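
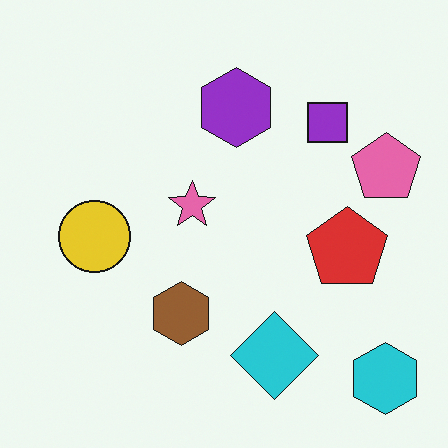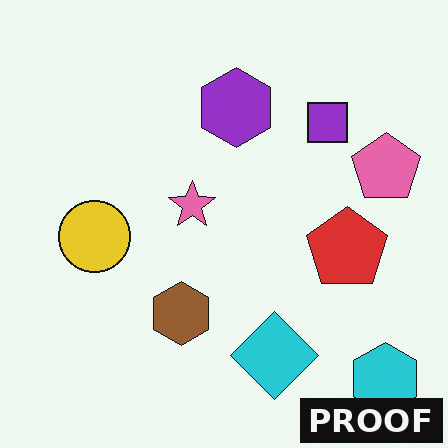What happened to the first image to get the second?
This is the original image watermarked with the text "PROOF" in the lower-right corner.

A dark label reading "PROOF" appears in the lower-right corner.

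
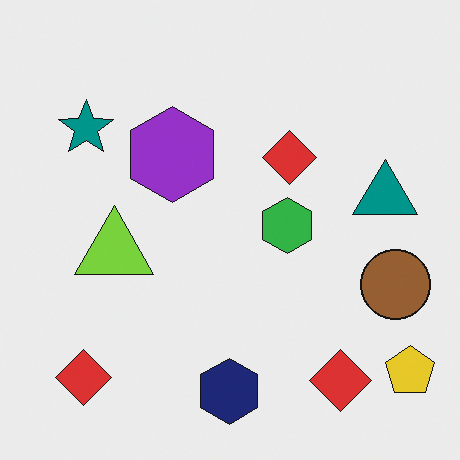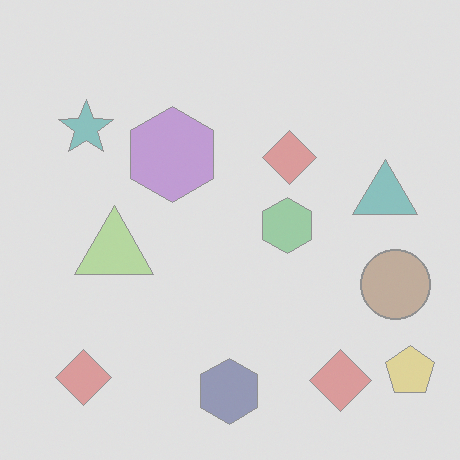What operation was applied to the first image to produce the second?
It was washed out (contrast reduced).

Tones are pushed toward mid-grey across the whole image — a global contrast change.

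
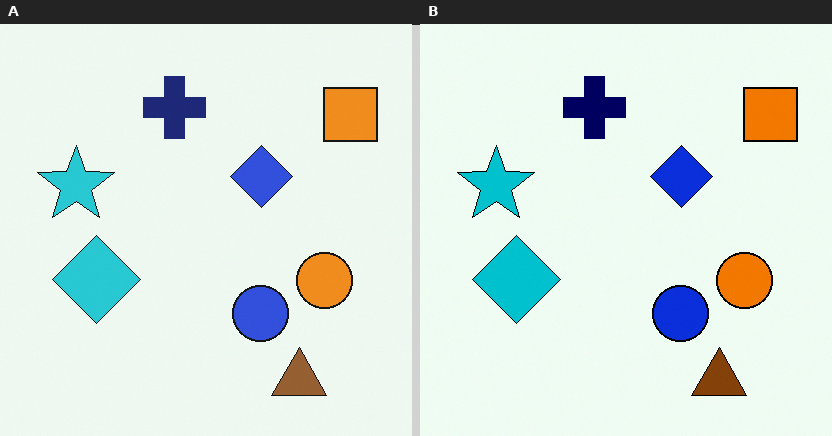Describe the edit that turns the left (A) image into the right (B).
This is the original image given slightly increased contrast.

Tones are pushed away from mid-grey across the whole image — a global contrast change.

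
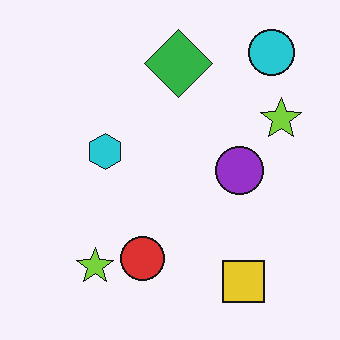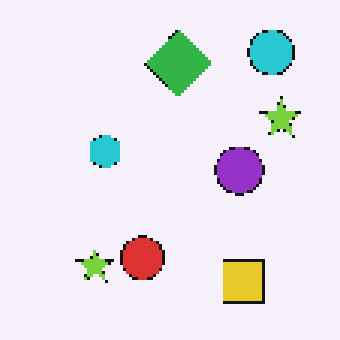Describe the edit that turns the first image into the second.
It was lightly pixelated (a mild mosaic effect).

Shapes are reduced to large square blocks; fine edges and outlines are lost — a downscale-then-upscale (mosaic) effect.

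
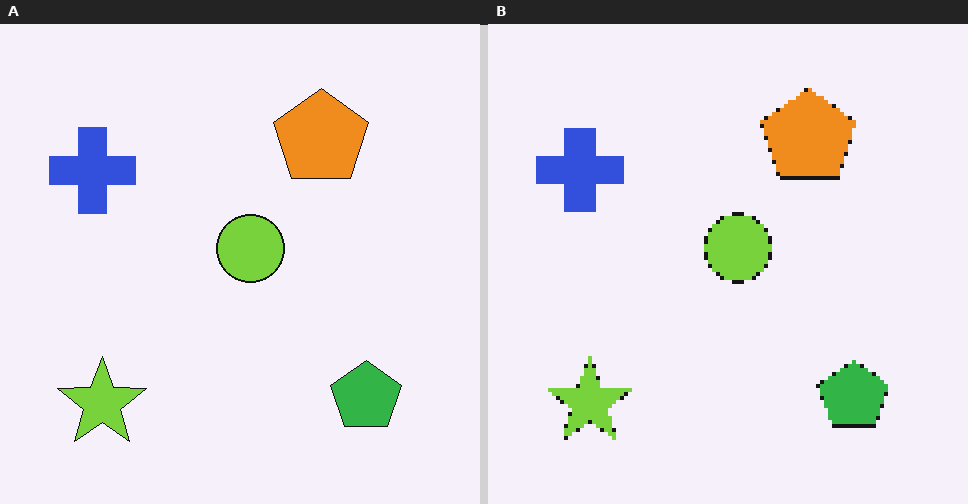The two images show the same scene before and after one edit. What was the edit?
It was lightly pixelated (a mild mosaic effect).

Shapes are reduced to large square blocks; fine edges and outlines are lost — a downscale-then-upscale (mosaic) effect.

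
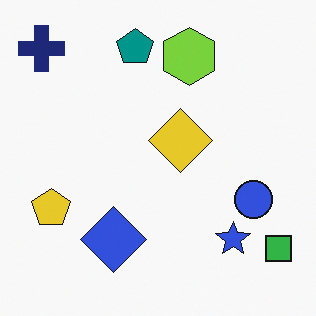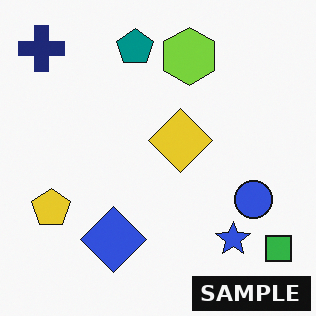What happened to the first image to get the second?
The transformation is: watermarked with the text "SAMPLE" in the lower-right corner.

A dark label reading "SAMPLE" appears in the lower-right corner.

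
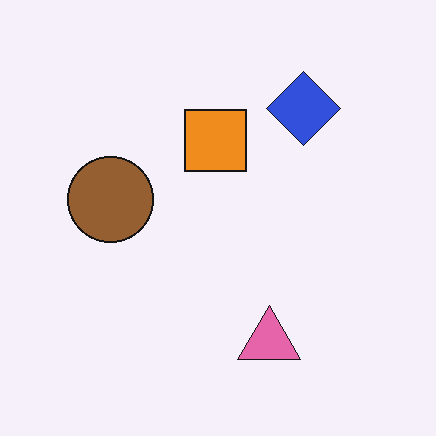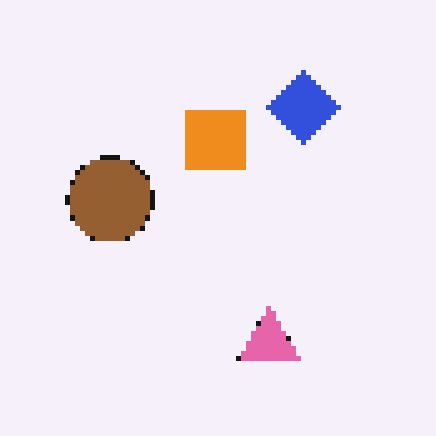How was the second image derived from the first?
Lightly pixelated (a mild mosaic effect).

Shapes are reduced to large square blocks; fine edges and outlines are lost — a downscale-then-upscale (mosaic) effect.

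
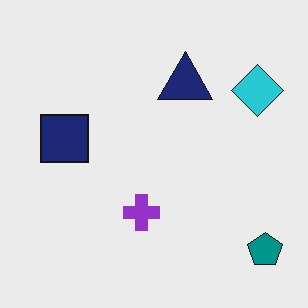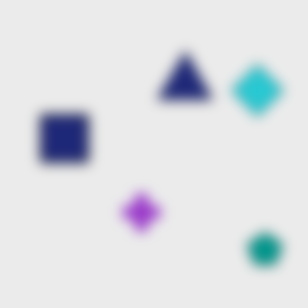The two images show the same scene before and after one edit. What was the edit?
Heavily blurred.

Shape edges and outlines are uniformly softened across the whole image.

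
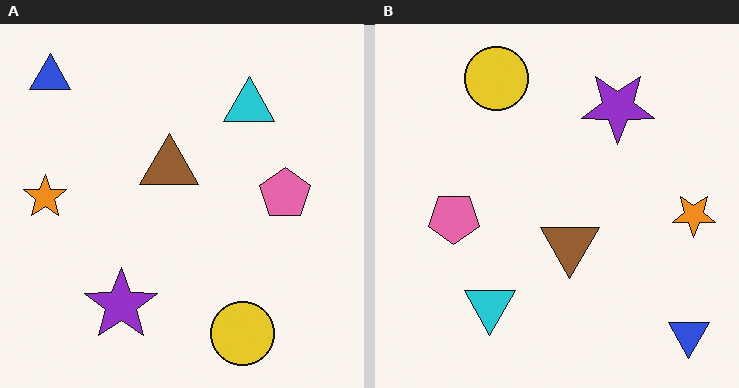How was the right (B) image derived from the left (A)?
This is the original image rotated 180°.

The blue triangle sits in the top-left of the left (A) image and the bottom-right of the right (B) — consistent with a whole-image 180° rotation.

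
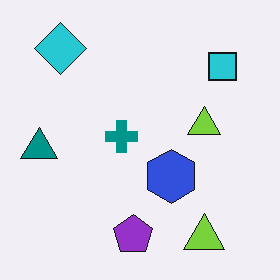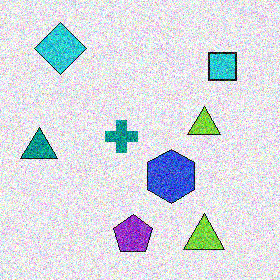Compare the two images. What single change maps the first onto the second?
It was degraded with strong gaussian noise.

Random speckle covers the whole image, including the flat background.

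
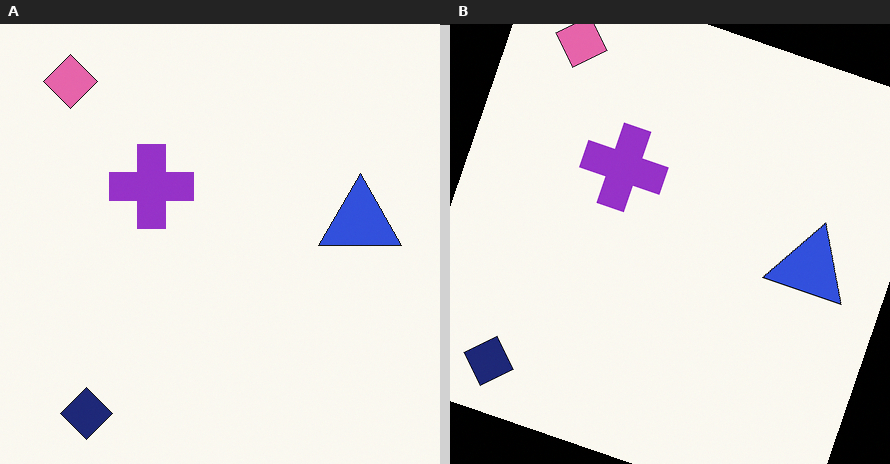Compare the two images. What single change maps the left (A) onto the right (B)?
The image was rotated clockwise by a moderate amount.

Every shape is tilted by the same angle and the image corners show triangular fill wedges — a whole-image rotation by a non-right angle.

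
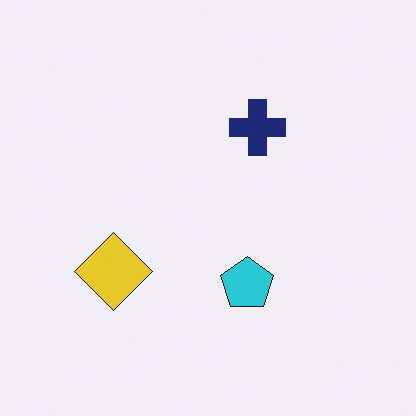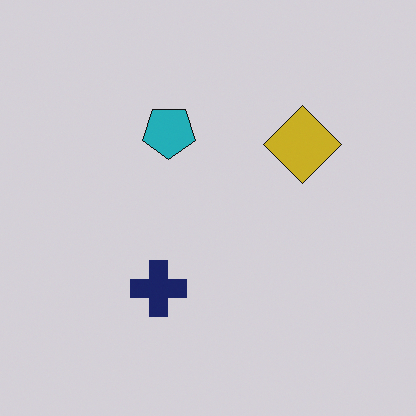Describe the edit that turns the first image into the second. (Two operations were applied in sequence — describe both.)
This is the original image slightly darkened, then rotated 180°.

Every pixel — background and shapes alike — is uniformly darkened. The yellow diamond sits in the left of the first image and the right of the second — consistent with a whole-image 180° rotation.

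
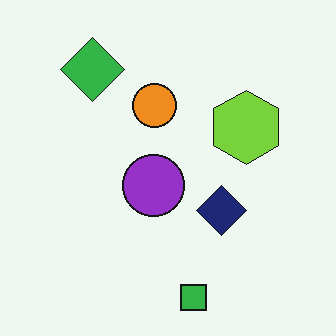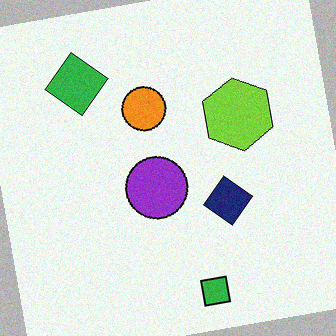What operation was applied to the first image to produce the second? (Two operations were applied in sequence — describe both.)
Rotated counter-clockwise by a slight angle, then degraded with a light layer of grain.

Every shape is tilted by the same angle and the image corners show triangular fill wedges — a whole-image rotation by a non-right angle. Random speckle covers the whole image, including the flat background.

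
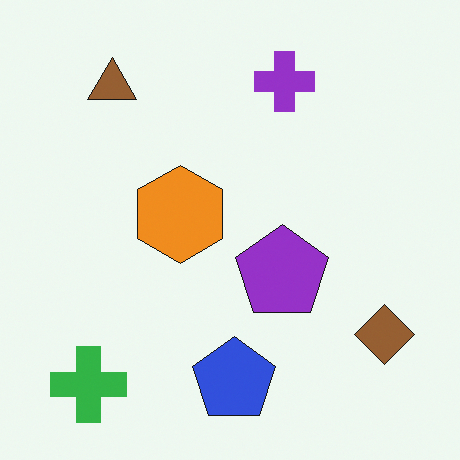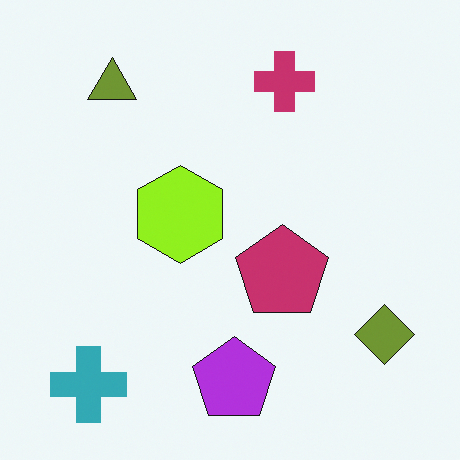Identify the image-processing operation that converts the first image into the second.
It was hue-shifted slightly.

Every shape's color has rotated by the same amount around the hue wheel — a uniform hue shift.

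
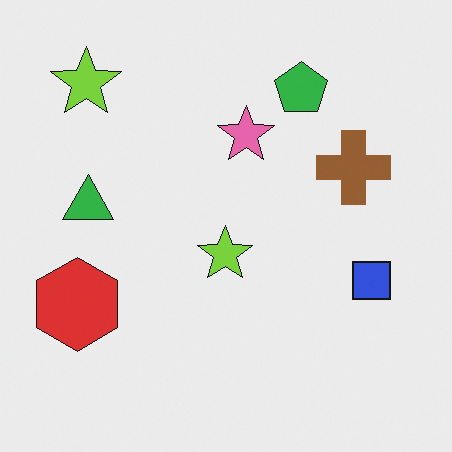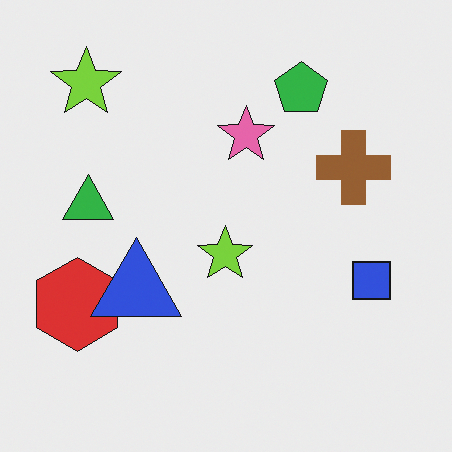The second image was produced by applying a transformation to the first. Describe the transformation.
The image was overlaid with an additional blue triangle.

A blue triangle appears in the second image that is absent from the first.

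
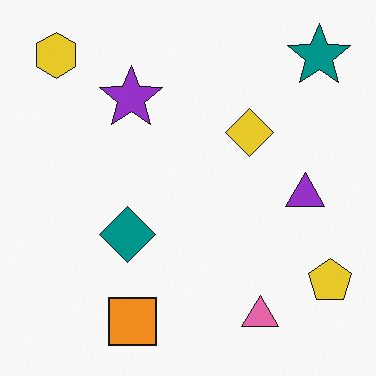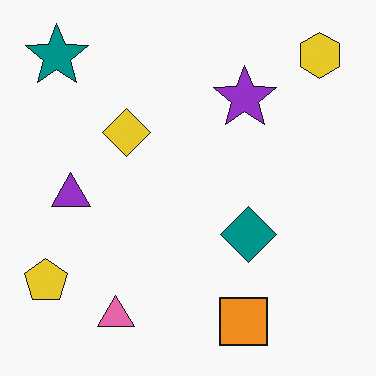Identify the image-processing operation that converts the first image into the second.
It was flipped horizontally (left ↔ right).

The yellow pentagon is in the bottom-right of the first image and the bottom-left of the second — shapes on opposite sides of the vertical midline have swapped in a mirror flip.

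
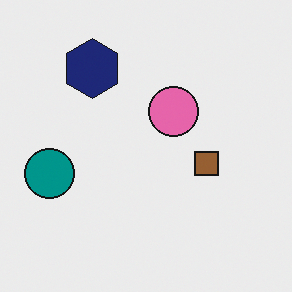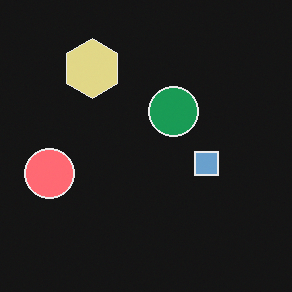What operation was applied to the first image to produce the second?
This is the original image color-inverted (negative).

The light background has become dark and every shape's color is its complement — a photographic negative.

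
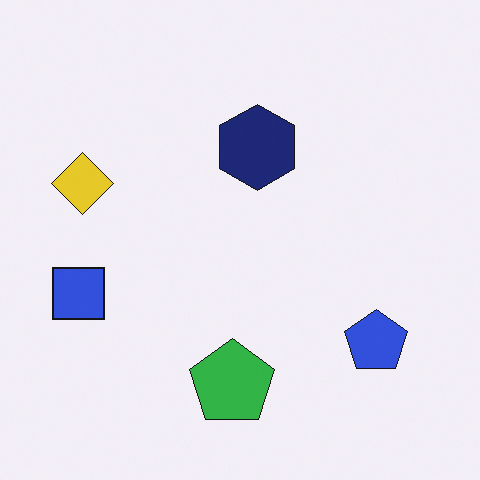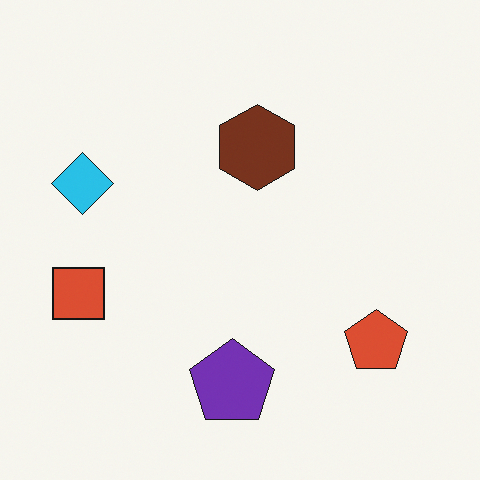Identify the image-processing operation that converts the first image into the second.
The transformation is: hue-shifted noticeably.

Every shape's color has rotated by the same amount around the hue wheel — a uniform hue shift.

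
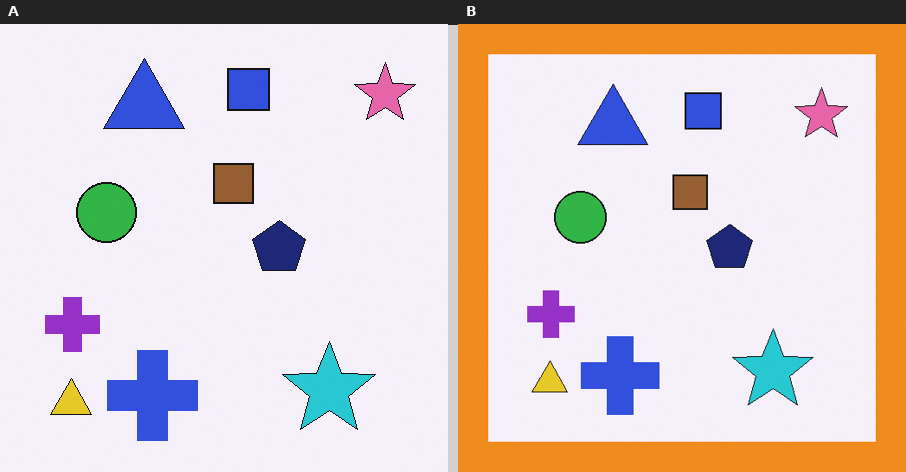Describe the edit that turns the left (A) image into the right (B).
This is the original image framed with a orange border.

A solid orange frame runs around the edge of the right (B) image, with the content slightly shrunk inside it.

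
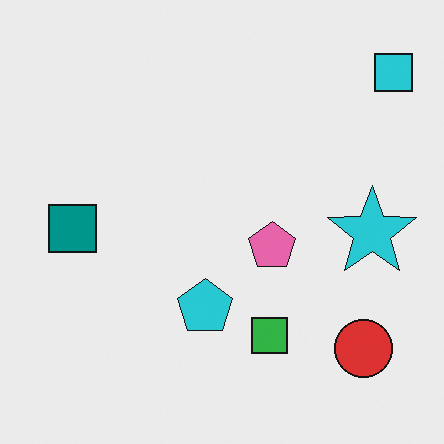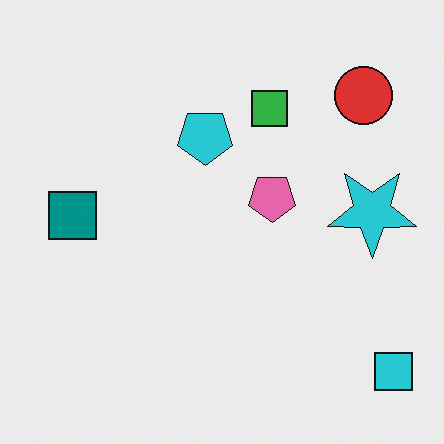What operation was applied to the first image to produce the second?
The second image is the first flipped vertically (top ↔ bottom).

The cyan square is in the top-right of the first image and the bottom-right of the second — shapes on opposite sides of the horizontal midline have swapped in a mirror flip.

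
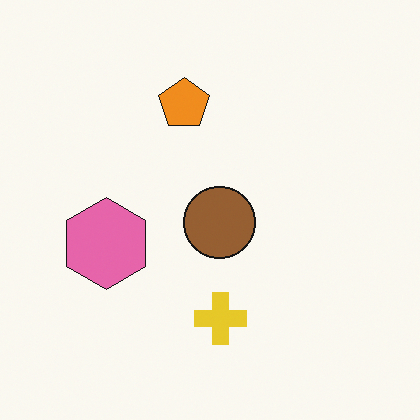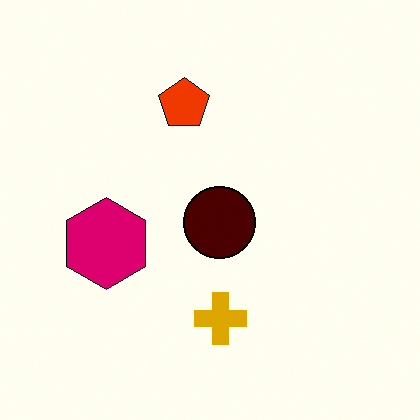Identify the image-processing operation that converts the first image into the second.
This is the original image given much higher contrast.

Tones are pushed away from mid-grey across the whole image — a global contrast change.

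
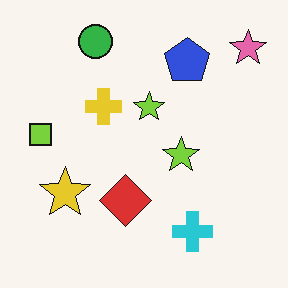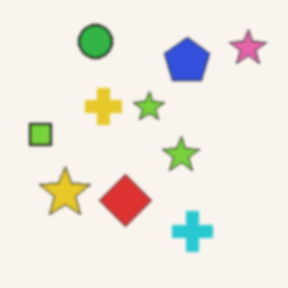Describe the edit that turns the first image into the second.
The second image is the first lightly blurred.

Shape edges and outlines are uniformly softened across the whole image.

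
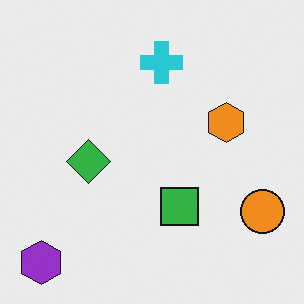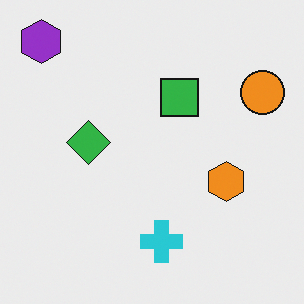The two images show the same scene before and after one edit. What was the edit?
This is the original image flipped vertically (top ↔ bottom).

The purple hexagon is in the bottom-left of the first image and the top-left of the second — shapes on opposite sides of the horizontal midline have swapped in a mirror flip.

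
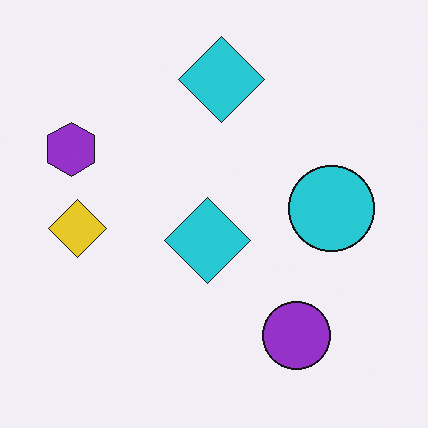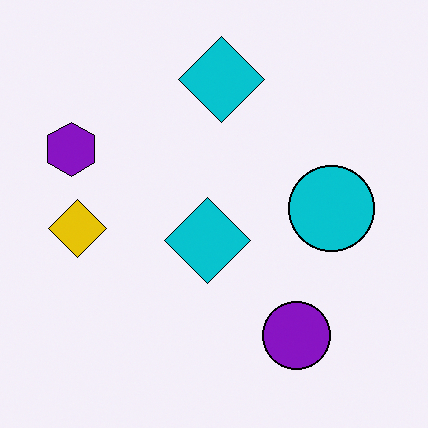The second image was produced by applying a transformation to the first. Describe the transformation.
The image was given slightly increased contrast.

Tones are pushed away from mid-grey across the whole image — a global contrast change.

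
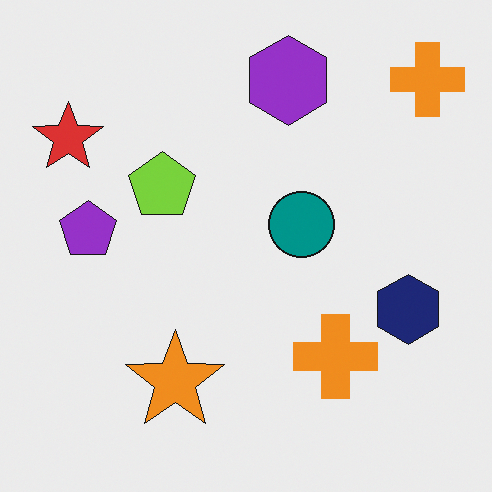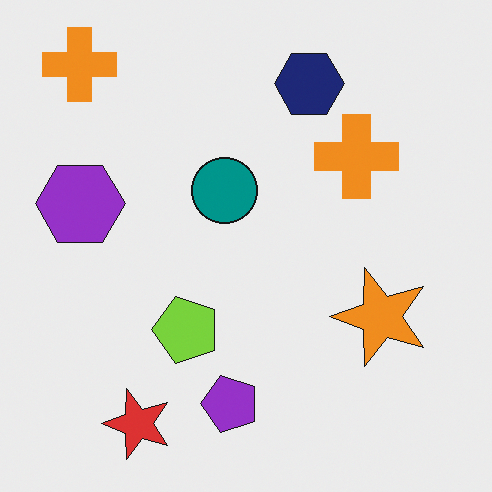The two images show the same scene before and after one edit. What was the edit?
This is the original image rotated 90° counter-clockwise.

The red star sits in the top-left of the first image and the bottom-left of the second — consistent with a whole-image 90° counter-clockwise rotation.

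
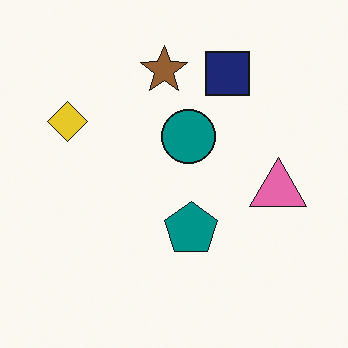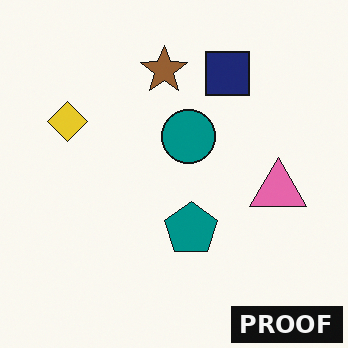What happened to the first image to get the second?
This is the original image watermarked with the text "PROOF" in the lower-right corner.

A dark label reading "PROOF" appears in the lower-right corner.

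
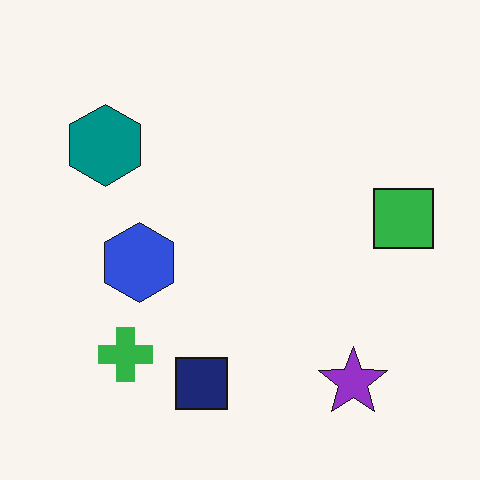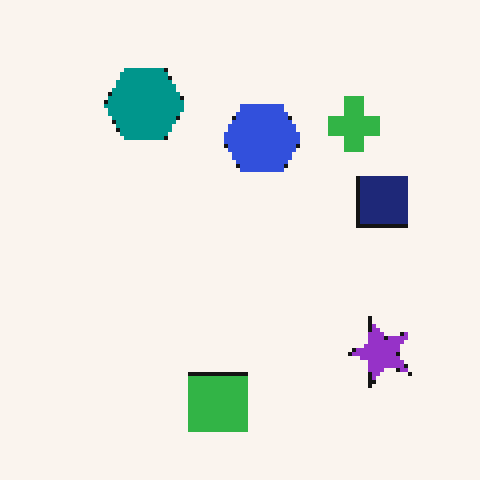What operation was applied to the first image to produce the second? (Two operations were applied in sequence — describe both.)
The image was transposed (reflected across the top-left ↔ bottom-right diagonal), then lightly pixelated (a mild mosaic effect).

Shapes have swapped their row and column positions — what was in the top-right is now in the bottom-left — a diagonal reflection. Shapes are reduced to large square blocks; fine edges and outlines are lost — a downscale-then-upscale (mosaic) effect.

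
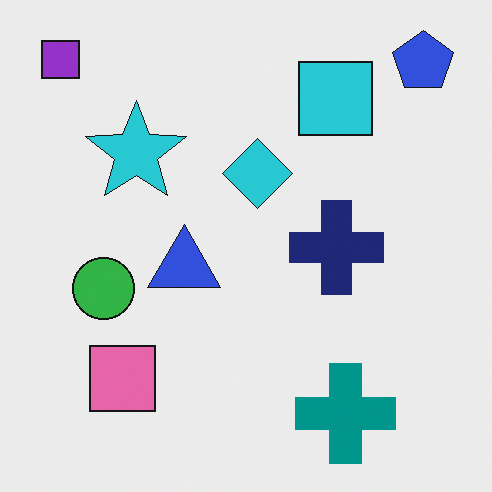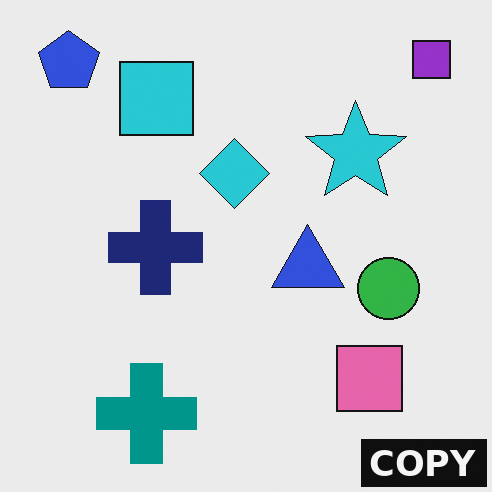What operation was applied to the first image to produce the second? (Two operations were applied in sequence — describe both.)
Flipped horizontally (left ↔ right), then watermarked with the text "COPY" in the lower-right corner.

The purple square is in the top-left of the first image and the top-right of the second — shapes on opposite sides of the vertical midline have swapped in a mirror flip. A dark label reading "COPY" appears in the lower-right corner.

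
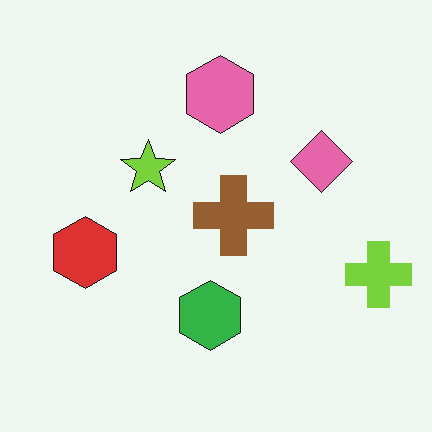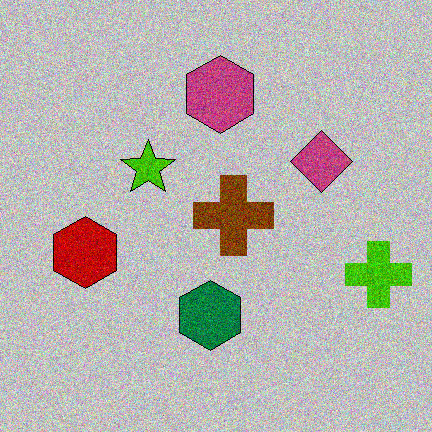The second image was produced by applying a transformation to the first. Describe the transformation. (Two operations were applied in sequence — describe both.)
The image was heavily posterized to just a handful of flat colors, then degraded with visible gaussian noise.

Each flat color has snapped to a coarser quantized level — most visibly, the near-white background has dropped to a flat grey. Random speckle covers the whole image, including the flat background.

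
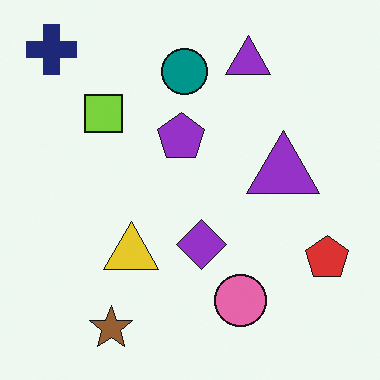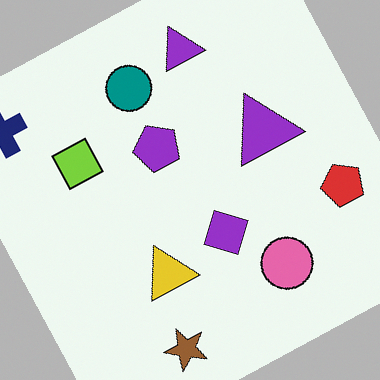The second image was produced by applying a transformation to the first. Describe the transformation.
It was rotated counter-clockwise by a clearly visible amount.

Every shape is tilted by the same angle and the image corners show triangular fill wedges — a whole-image rotation by a non-right angle.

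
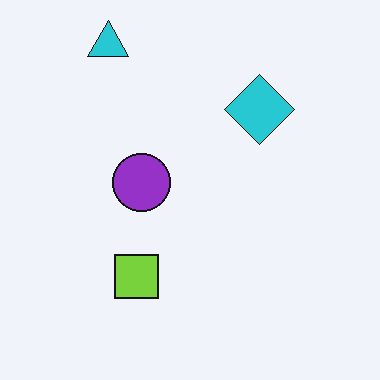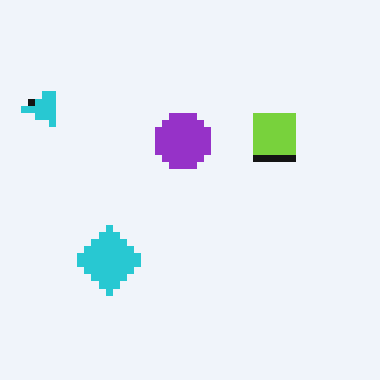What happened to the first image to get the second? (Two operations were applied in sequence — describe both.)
The second image is the first transposed (reflected across the top-left ↔ bottom-right diagonal), then moderately pixelated.

Shapes have swapped their row and column positions — what was in the top-right is now in the bottom-left — a diagonal reflection. Shapes are reduced to large square blocks; fine edges and outlines are lost — a downscale-then-upscale (mosaic) effect.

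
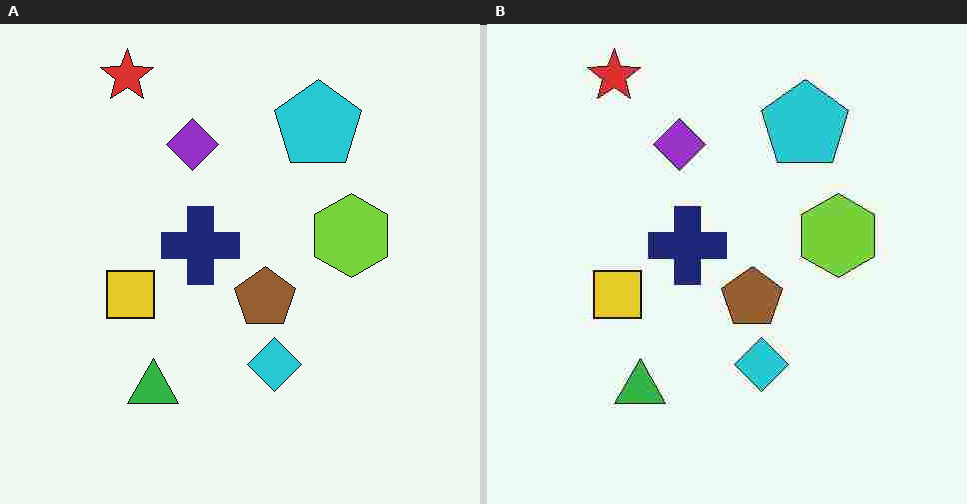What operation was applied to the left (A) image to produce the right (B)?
The right (B) image is the left (A) heavily JPEG-compressed with obvious blocking artifacts.

Blocky 8×8 compression artifacts appear around shape edges and the flat background shows ringing — characteristic JPEG degradation.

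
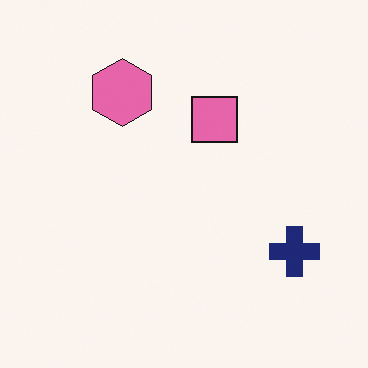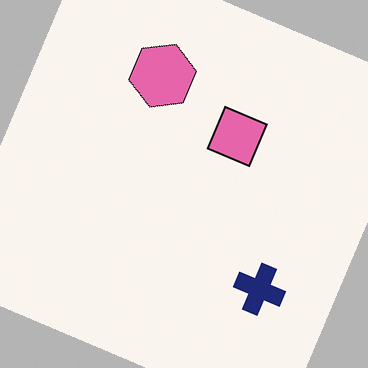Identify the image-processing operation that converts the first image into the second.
The image was rotated clockwise by a clearly visible amount.

Every shape is tilted by the same angle and the image corners show triangular fill wedges — a whole-image rotation by a non-right angle.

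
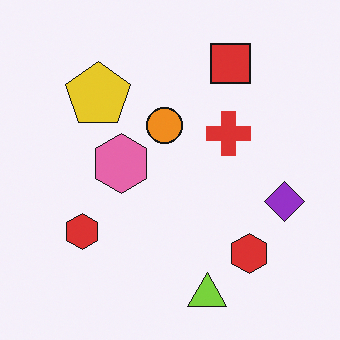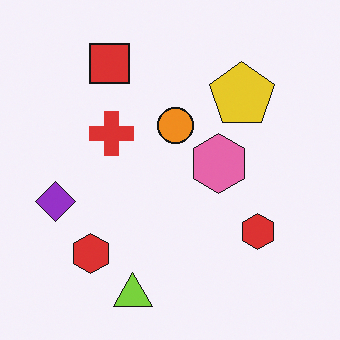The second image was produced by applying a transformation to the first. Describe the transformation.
The transformation is: flipped horizontally (left ↔ right).

The purple diamond is in the right of the first image and the left of the second — shapes on opposite sides of the vertical midline have swapped in a mirror flip.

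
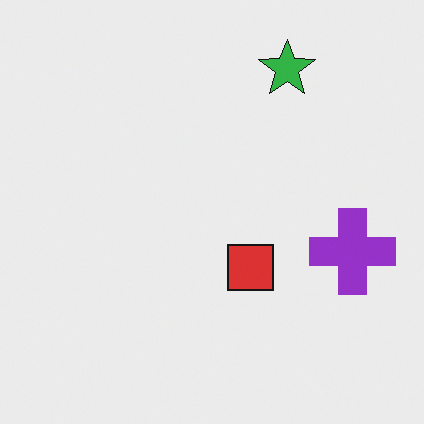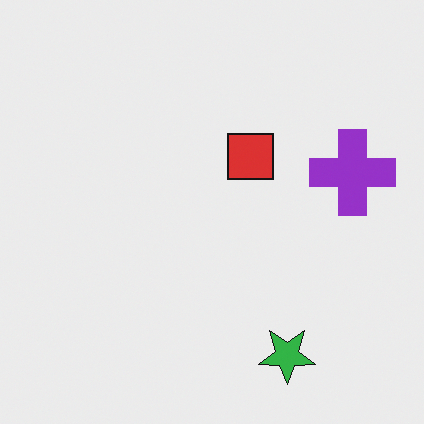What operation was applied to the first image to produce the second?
Flipped vertically (top ↔ bottom).

The green star is in the top-right of the first image and the bottom-right of the second — shapes on opposite sides of the horizontal midline have swapped in a mirror flip.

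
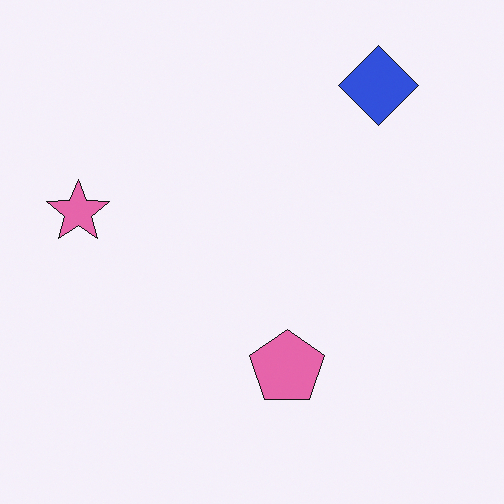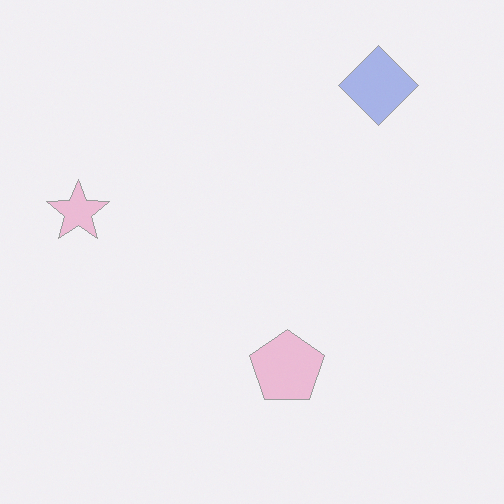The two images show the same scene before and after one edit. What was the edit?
The second image is the first given much lower contrast.

Tones are pushed toward mid-grey across the whole image — a global contrast change.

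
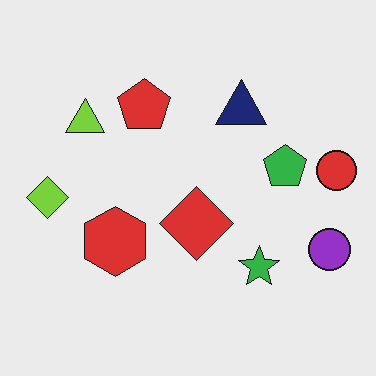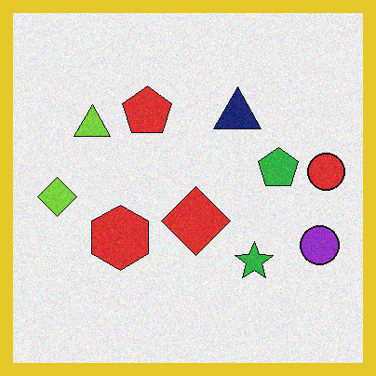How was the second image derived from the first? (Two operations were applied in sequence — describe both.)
The second image is the first degraded with subtle gaussian noise, then framed with a yellow border.

Random speckle covers the whole image, including the flat background. A solid yellow frame runs around the edge of the second image, with the content slightly shrunk inside it.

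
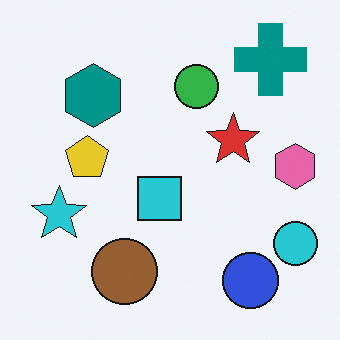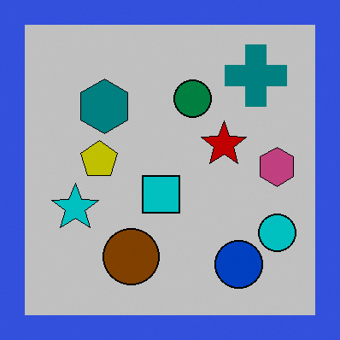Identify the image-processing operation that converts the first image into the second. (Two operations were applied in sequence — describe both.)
This is the original image heavily posterized to just a handful of flat colors, then framed with a blue border.

Each flat color has snapped to a coarser quantized level — most visibly, the near-white background has dropped to a flat grey. A solid blue frame runs around the edge of the second image, with the content slightly shrunk inside it.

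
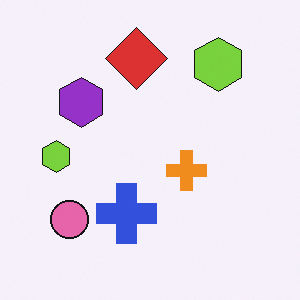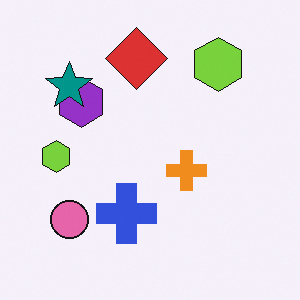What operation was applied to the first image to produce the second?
The image was overlaid with an additional teal star.

A teal star appears in the second image that is absent from the first.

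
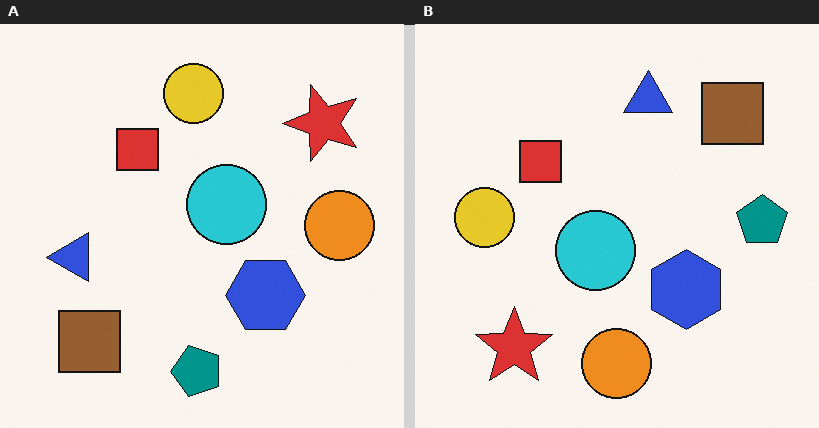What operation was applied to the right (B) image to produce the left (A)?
It was transposed (reflected across the top-left ↔ bottom-right diagonal).

Shapes have swapped their row and column positions — what was in the top-right is now in the bottom-left — a diagonal reflection.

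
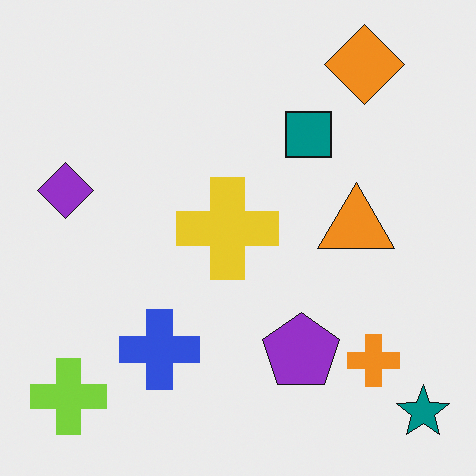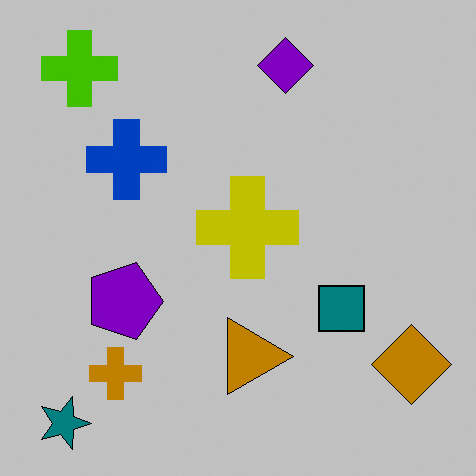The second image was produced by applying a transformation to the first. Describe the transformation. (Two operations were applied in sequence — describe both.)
This is the original image heavily posterized to just a handful of flat colors, then rotated 90° clockwise.

Each flat color has snapped to a coarser quantized level — most visibly, the near-white background has dropped to a flat grey. The teal star sits in the bottom-right of the first image and the bottom-left of the second — consistent with a whole-image 90° clockwise rotation.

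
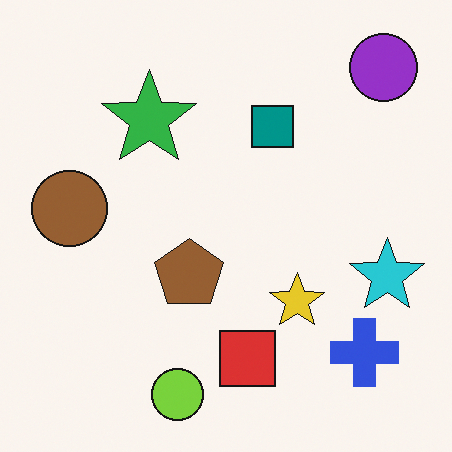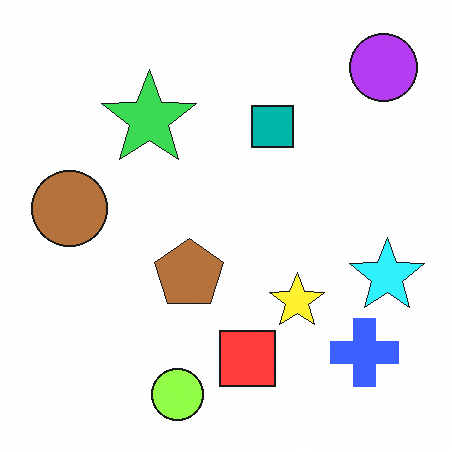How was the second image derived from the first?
Slightly brightened.

Every pixel — background and shapes alike — is uniformly brightened.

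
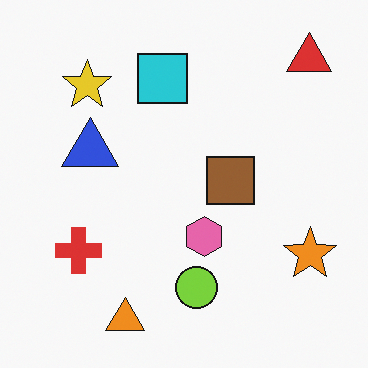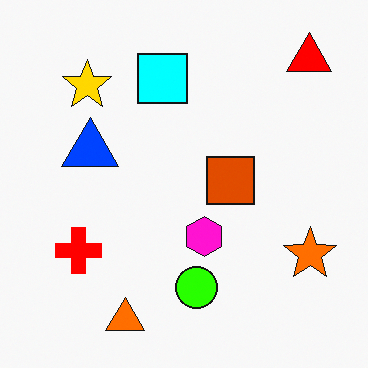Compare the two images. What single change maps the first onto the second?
It was made much more vivid (saturation change).

All colors are more vivid — a global saturation change.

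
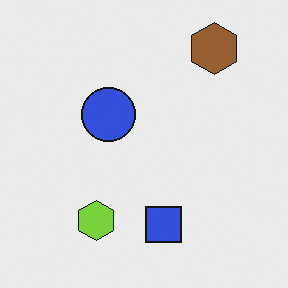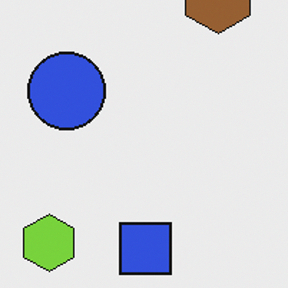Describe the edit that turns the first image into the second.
The second image is the first cropped to a modestly smaller region and rescaled.

The visible shapes are larger and the field of view is narrower; shapes near the original edges may be partly or wholly outside the frame — a crop-and-rescale.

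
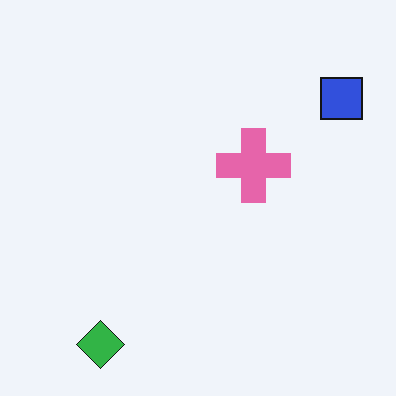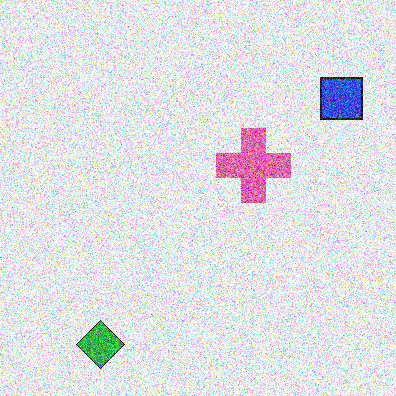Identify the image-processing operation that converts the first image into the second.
It was degraded with a thick layer of grain.

Random speckle covers the whole image, including the flat background.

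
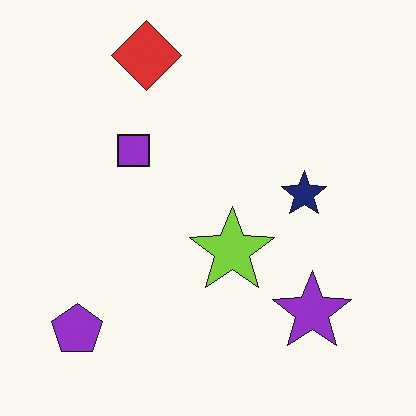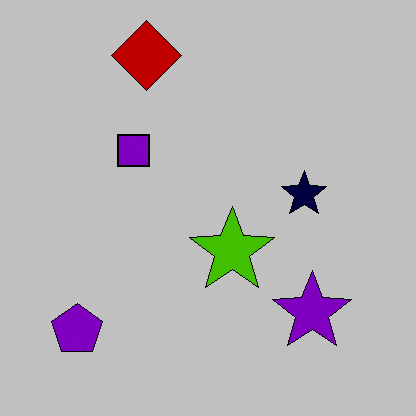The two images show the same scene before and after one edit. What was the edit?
The image was aggressively posterized.

Each flat color has snapped to a coarser quantized level — most visibly, the near-white background has dropped to a flat grey.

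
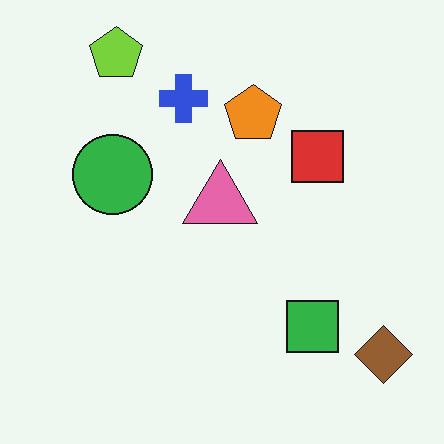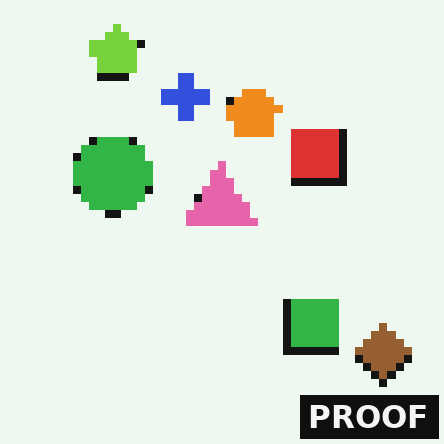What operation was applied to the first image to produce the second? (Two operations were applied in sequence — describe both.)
It was pixelated into visible square blocks, then watermarked with the text "PROOF" in the lower-right corner.

Shapes are reduced to large square blocks; fine edges and outlines are lost — a downscale-then-upscale (mosaic) effect. A dark label reading "PROOF" appears in the lower-right corner.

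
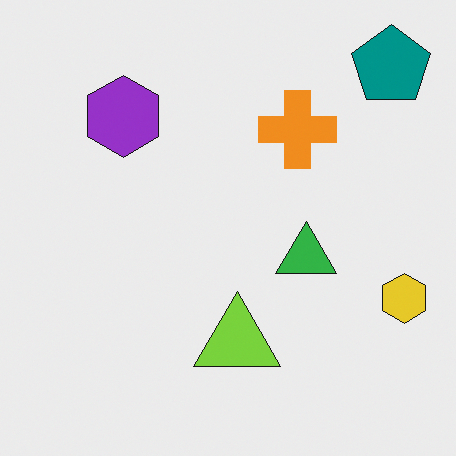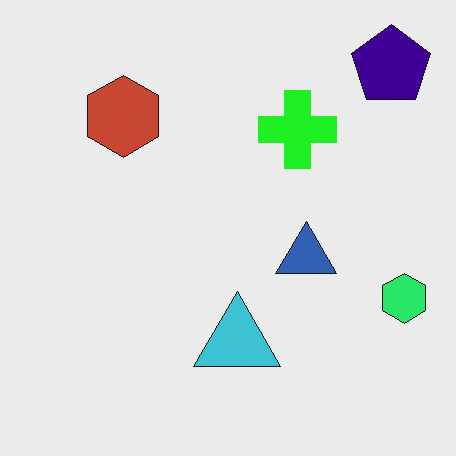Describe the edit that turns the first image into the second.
The image was hue-shifted through roughly a third of the color wheel.

Every shape's color has rotated by the same amount around the hue wheel — a uniform hue shift.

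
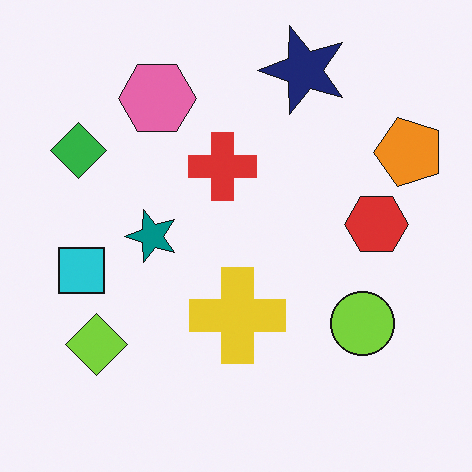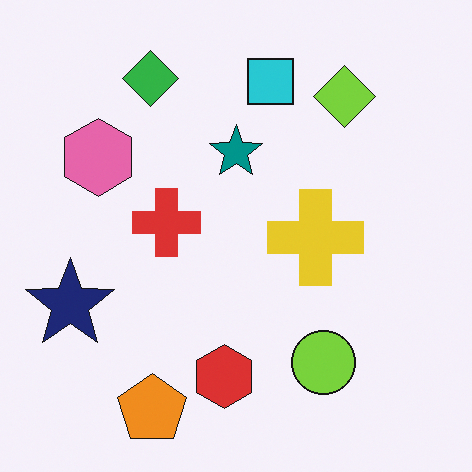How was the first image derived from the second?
The transformation is: transposed (reflected across the top-left ↔ bottom-right diagonal).

Shapes have swapped their row and column positions — what was in the top-right is now in the bottom-left — a diagonal reflection.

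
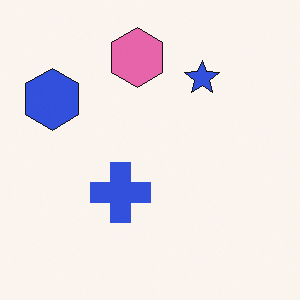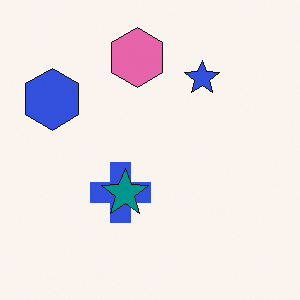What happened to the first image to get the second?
This is the original image overlaid with an additional teal star.

A teal star appears in the second image that is absent from the first.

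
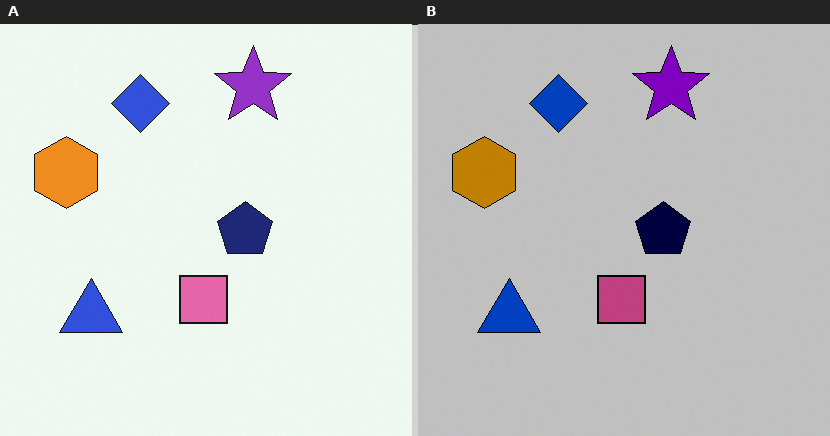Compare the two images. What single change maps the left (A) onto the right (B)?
The right (B) image is the left (A) aggressively posterized.

Each flat color has snapped to a coarser quantized level — most visibly, the near-white background has dropped to a flat grey.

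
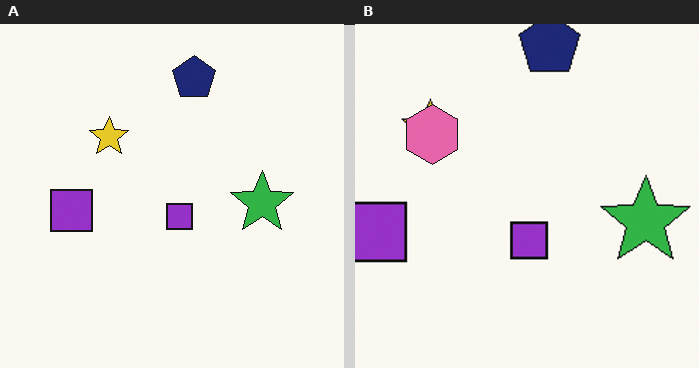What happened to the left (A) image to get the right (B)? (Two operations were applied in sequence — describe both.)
The image was cropped slightly and scaled back up, then overlaid with an additional pink hexagon.

The visible shapes are larger and the field of view is narrower; shapes near the original edges may be partly or wholly outside the frame — a crop-and-rescale. A pink hexagon appears in the right (B) image that is absent from the left (A).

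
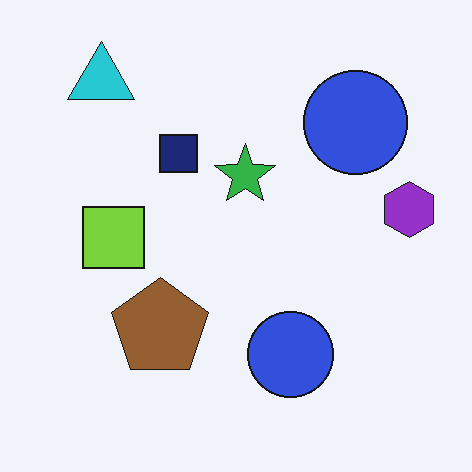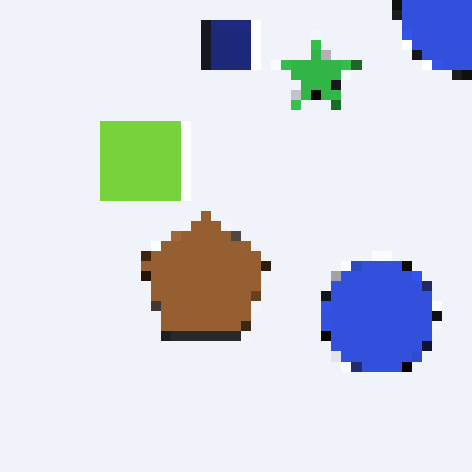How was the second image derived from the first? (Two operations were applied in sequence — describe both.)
It was cropped slightly and scaled back up, then coarsely pixelated.

The visible shapes are larger and the field of view is narrower; shapes near the original edges may be partly or wholly outside the frame — a crop-and-rescale. Shapes are reduced to large square blocks; fine edges and outlines are lost — a downscale-then-upscale (mosaic) effect.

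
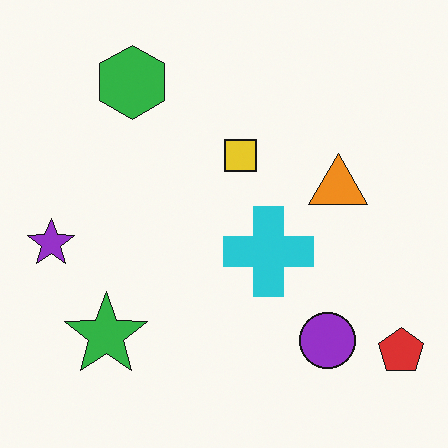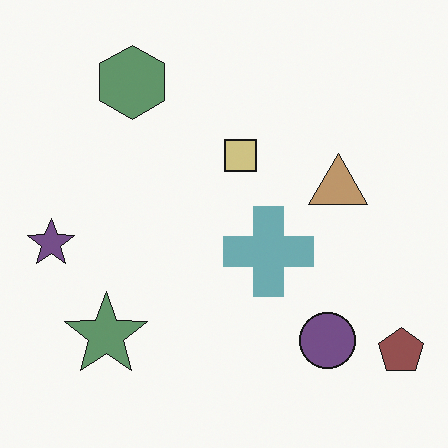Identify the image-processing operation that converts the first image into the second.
The image was heavily desaturated.

All colors are more muted and greyish — a global saturation change.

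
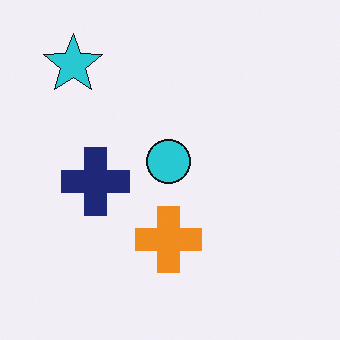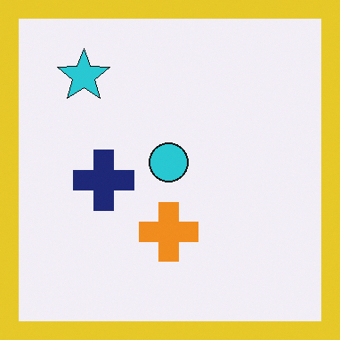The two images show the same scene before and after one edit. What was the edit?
The second image is the first framed with a yellow border.

A solid yellow frame runs around the edge of the second image, with the content slightly shrunk inside it.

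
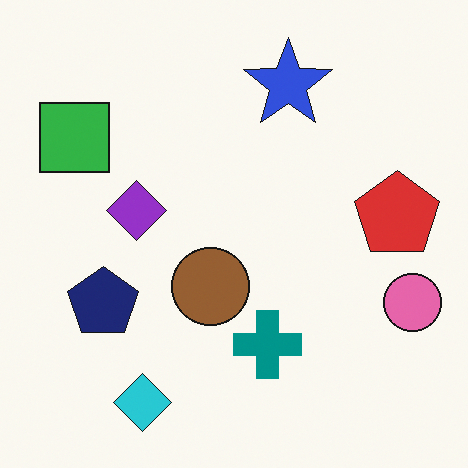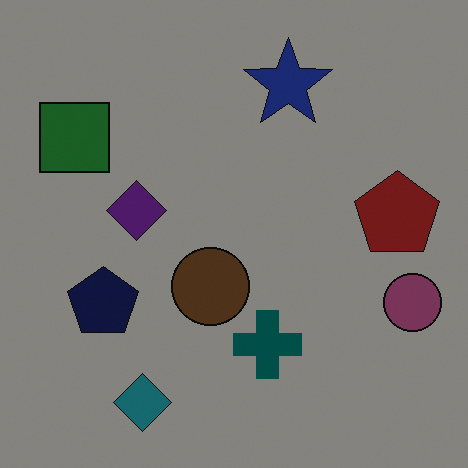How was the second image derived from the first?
The image was darkened a lot.

Every pixel — background and shapes alike — is uniformly darkened.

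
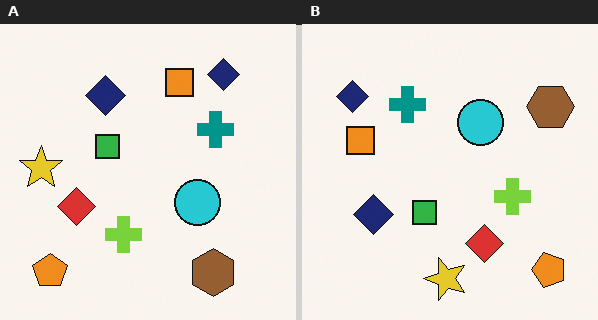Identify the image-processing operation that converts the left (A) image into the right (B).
The right (B) image is the left (A) rotated 90° counter-clockwise.

The orange pentagon sits in the bottom-left of the left (A) image and the bottom-right of the right (B) — consistent with a whole-image 90° counter-clockwise rotation.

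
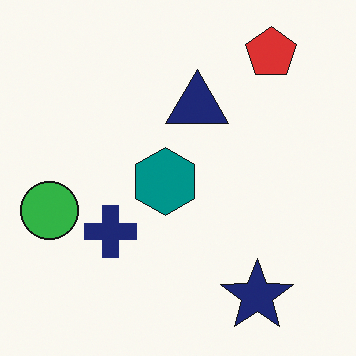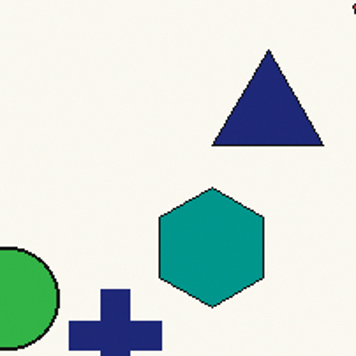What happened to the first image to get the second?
The image was cropped tightly and scaled back up.

The visible shapes are larger and the field of view is narrower; shapes near the original edges may be partly or wholly outside the frame — a crop-and-rescale.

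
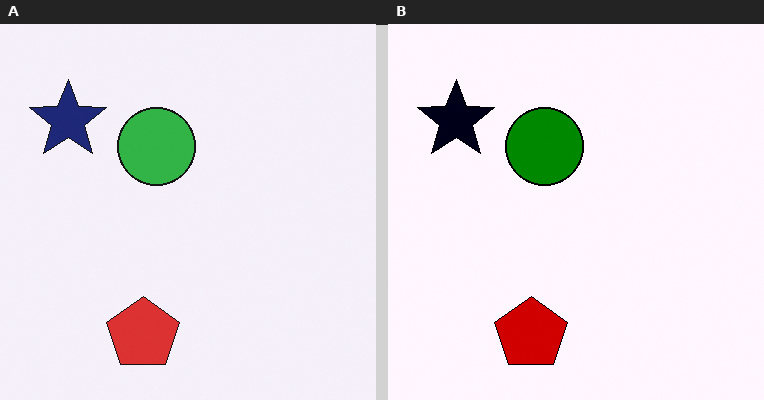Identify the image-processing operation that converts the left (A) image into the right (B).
Given much higher contrast.

Tones are pushed away from mid-grey across the whole image — a global contrast change.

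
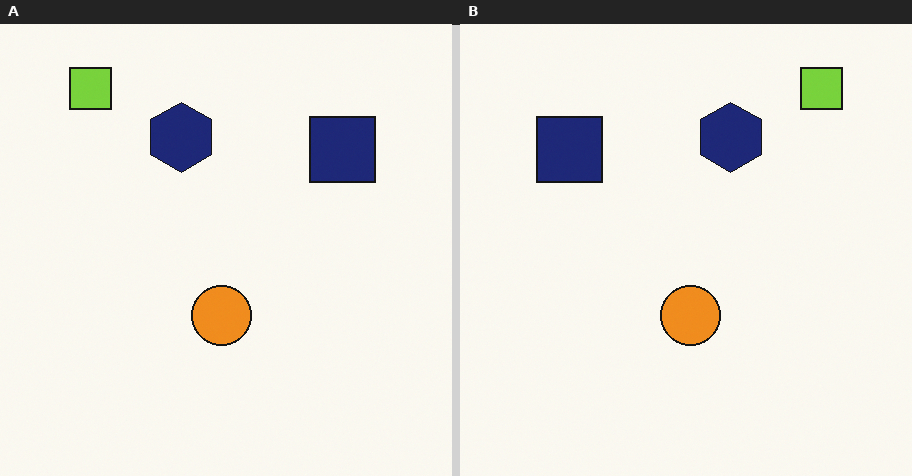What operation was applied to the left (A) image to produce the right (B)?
It was flipped horizontally (left ↔ right).

The lime square is in the top-left of the left (A) image and the top-right of the right (B) — shapes on opposite sides of the vertical midline have swapped in a mirror flip.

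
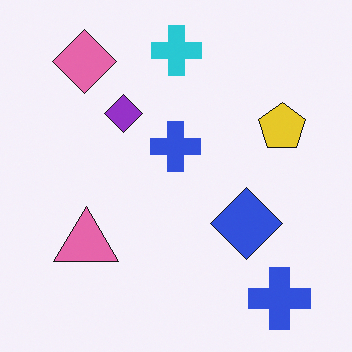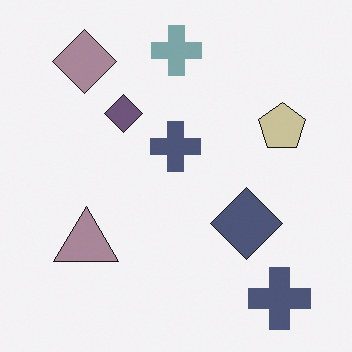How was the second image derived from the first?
This is the original image heavily desaturated.

All colors are more muted and greyish — a global saturation change.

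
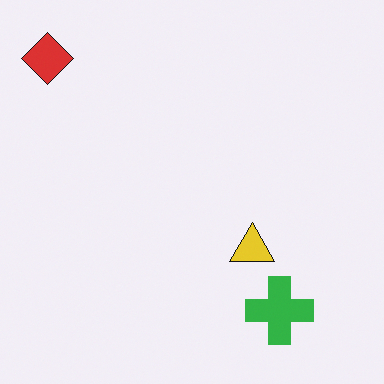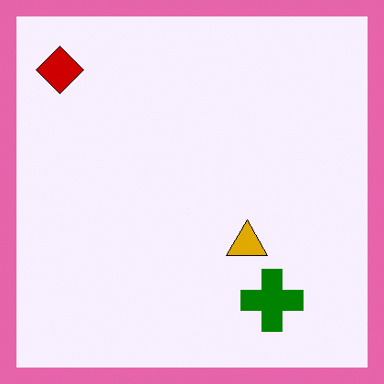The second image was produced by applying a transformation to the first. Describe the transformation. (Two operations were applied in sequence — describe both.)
The transformation is: boosted in contrast, then framed with a pink border.

Tones are pushed away from mid-grey across the whole image — a global contrast change. A solid pink frame runs around the edge of the second image, with the content slightly shrunk inside it.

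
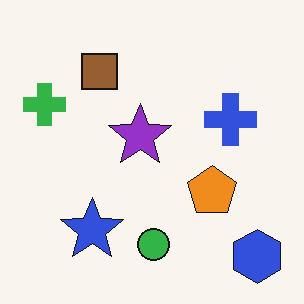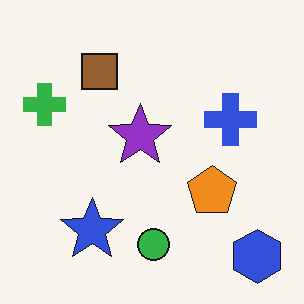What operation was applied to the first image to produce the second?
JPEG-compressed with visible artifacts.

Blocky 8×8 compression artifacts appear around shape edges and the flat background shows ringing — characteristic JPEG degradation.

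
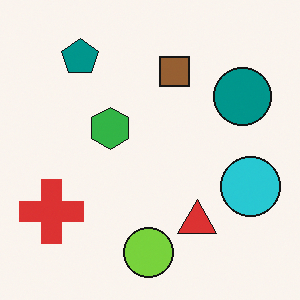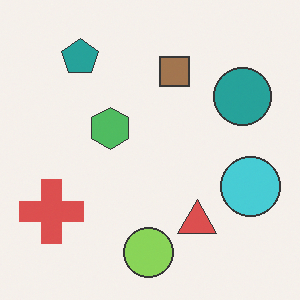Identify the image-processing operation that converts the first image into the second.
It was given slightly reduced contrast.

Tones are pushed toward mid-grey across the whole image — a global contrast change.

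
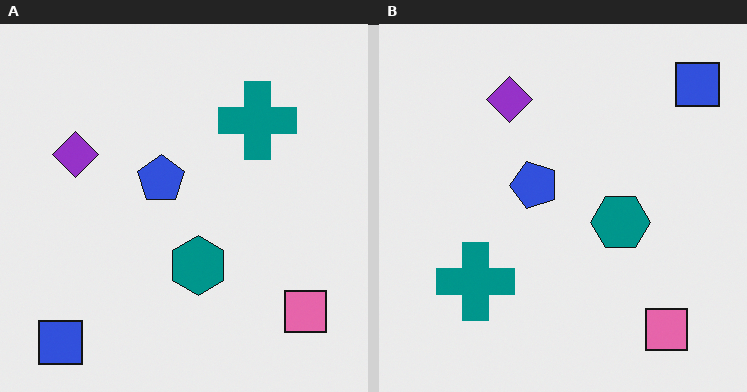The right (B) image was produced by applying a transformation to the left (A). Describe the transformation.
The image was transposed (reflected across the top-left ↔ bottom-right diagonal).

Shapes have swapped their row and column positions — what was in the top-right is now in the bottom-left — a diagonal reflection.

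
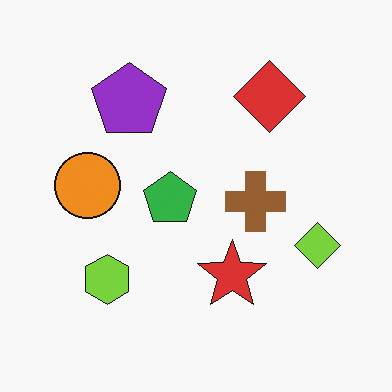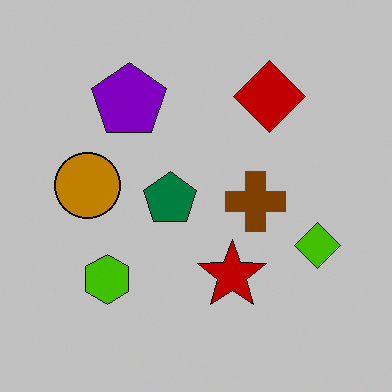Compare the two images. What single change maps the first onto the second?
The second image is the first aggressively posterized.

Each flat color has snapped to a coarser quantized level — most visibly, the near-white background has dropped to a flat grey.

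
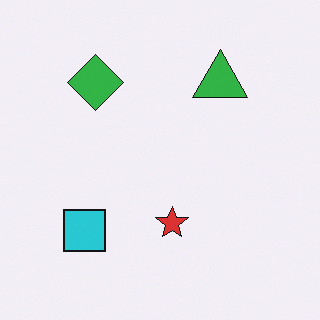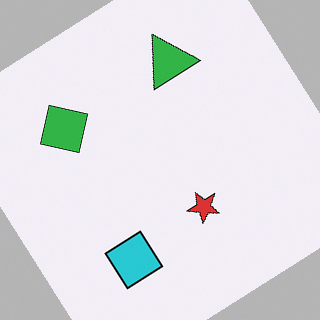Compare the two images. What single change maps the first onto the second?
The transformation is: rotated counter-clockwise by a large amount — several tens of degrees.

Every shape is tilted by the same angle and the image corners show triangular fill wedges — a whole-image rotation by a non-right angle.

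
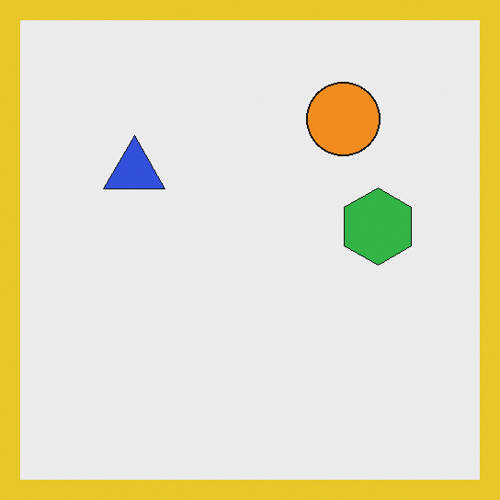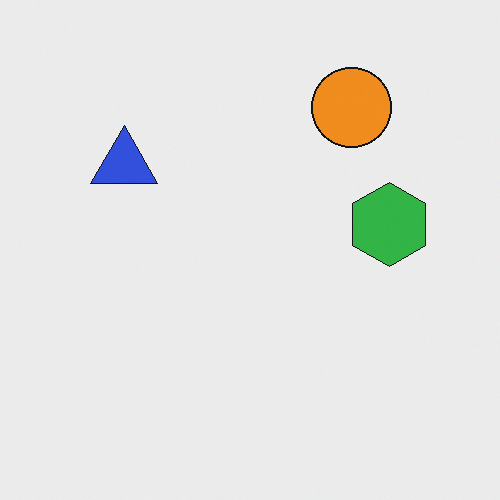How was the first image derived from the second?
The first image is the second framed with a yellow border.

A solid yellow frame runs around the edge of the first image, with the content slightly shrunk inside it.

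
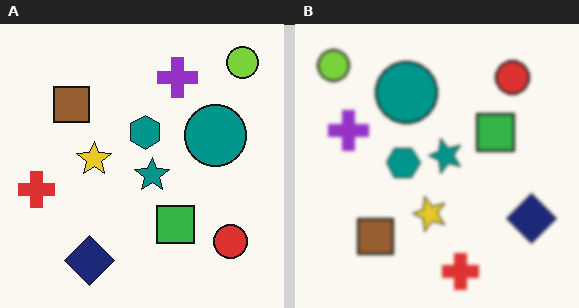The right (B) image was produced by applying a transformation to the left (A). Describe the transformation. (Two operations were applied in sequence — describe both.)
It was rotated 90° counter-clockwise, then slightly softened.

The lime circle sits in the top-right of the left (A) image and the top-left of the right (B) — consistent with a whole-image 90° counter-clockwise rotation. Shape edges and outlines are uniformly softened across the whole image.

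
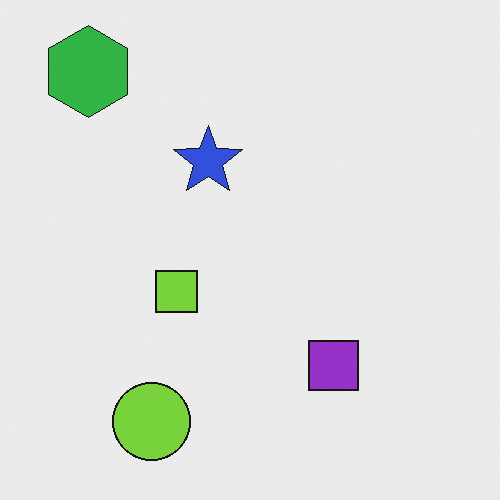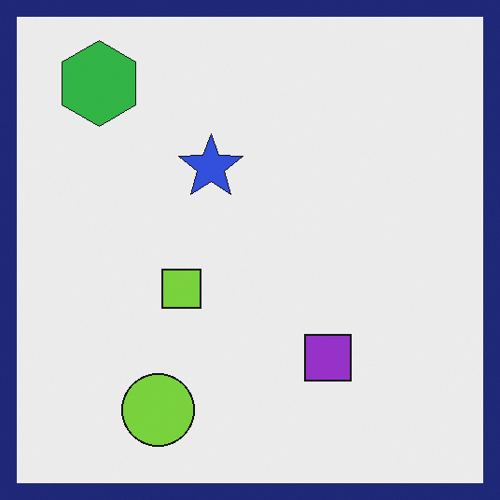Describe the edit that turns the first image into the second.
Framed with a navy border.

A solid navy frame runs around the edge of the second image, with the content slightly shrunk inside it.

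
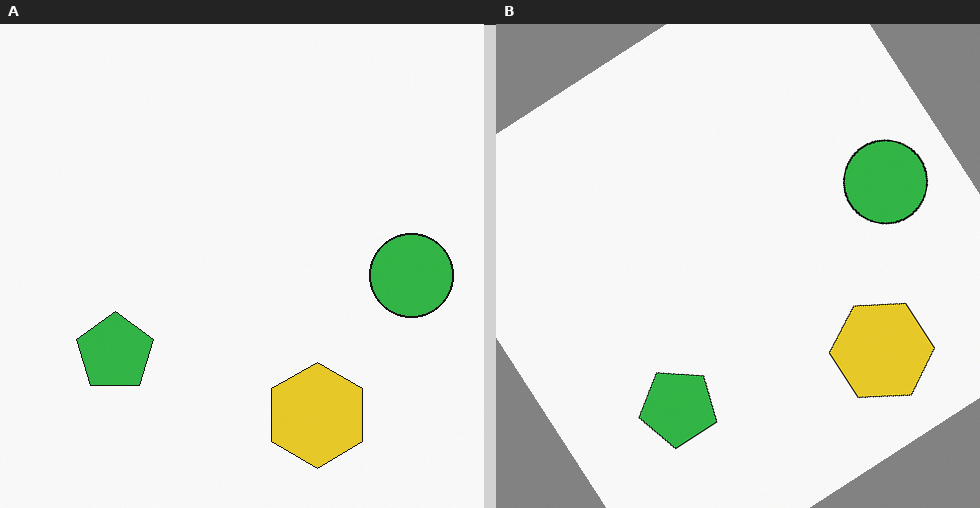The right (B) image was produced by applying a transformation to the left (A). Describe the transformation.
The image was rotated counter-clockwise by a large amount — several tens of degrees.

Every shape is tilted by the same angle and the image corners show triangular fill wedges — a whole-image rotation by a non-right angle.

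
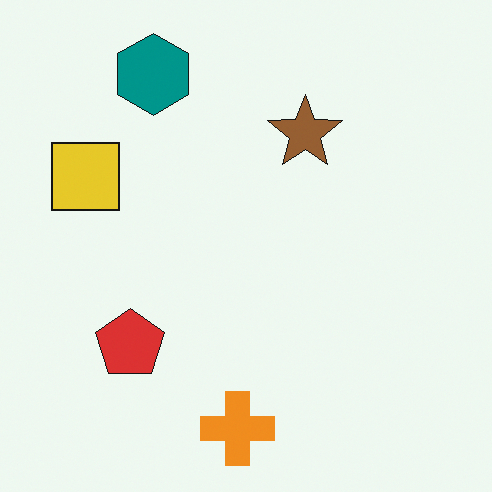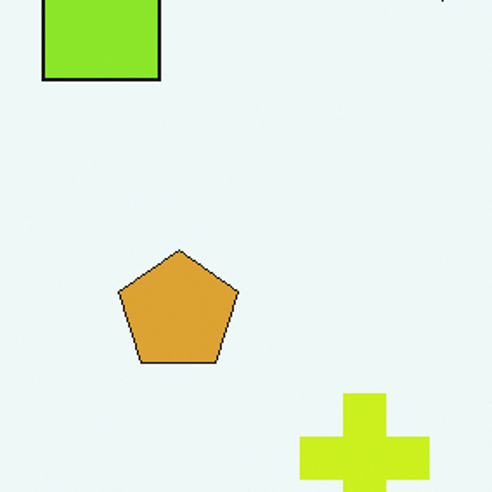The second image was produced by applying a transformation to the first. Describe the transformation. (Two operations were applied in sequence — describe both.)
It was hue-shifted by a small amount, then cropped to a noticeably smaller region and rescaled.

Every shape's color has rotated by the same amount around the hue wheel — a uniform hue shift. The visible shapes are larger and the field of view is narrower; shapes near the original edges may be partly or wholly outside the frame — a crop-and-rescale.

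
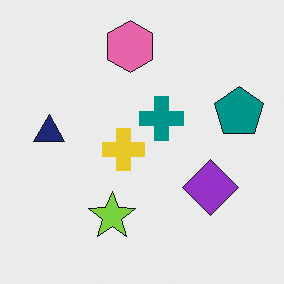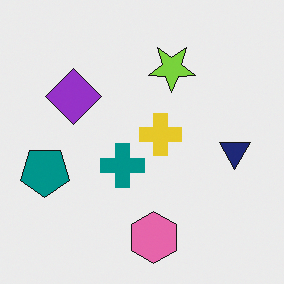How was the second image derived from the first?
The image was rotated 180°.

The teal pentagon sits in the right of the first image and the left of the second — consistent with a whole-image 180° rotation.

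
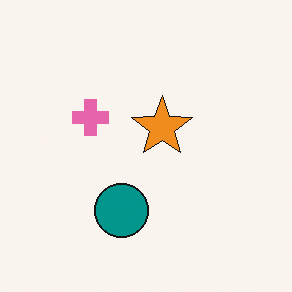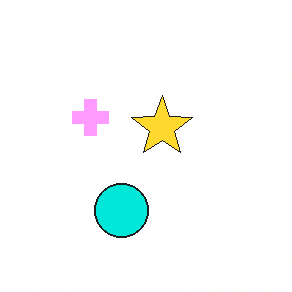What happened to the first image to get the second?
The second image is the first noticeably brightened.

Every pixel — background and shapes alike — is uniformly brightened.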